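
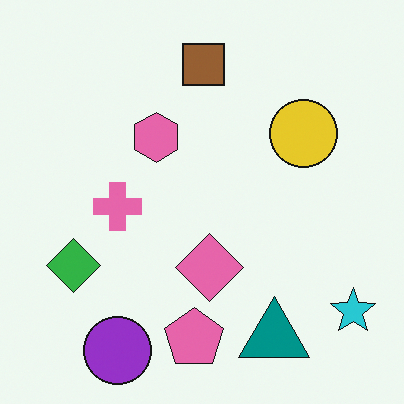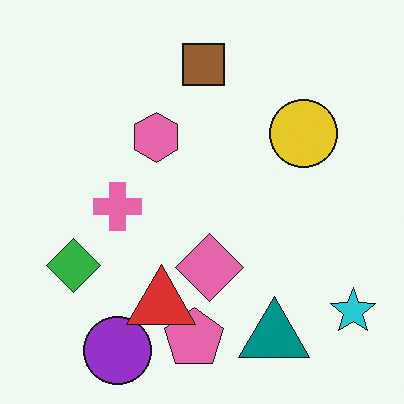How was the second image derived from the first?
The transformation is: overlaid with an additional red triangle.

A red triangle appears in the second image that is absent from the first.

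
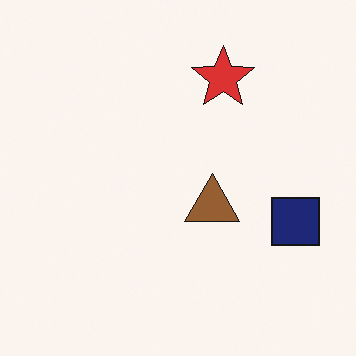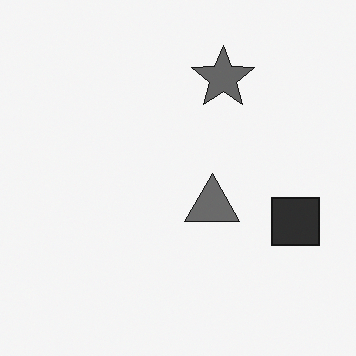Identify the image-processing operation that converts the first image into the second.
The image was converted to grayscale.

All color is removed — every shape is now a shade of grey.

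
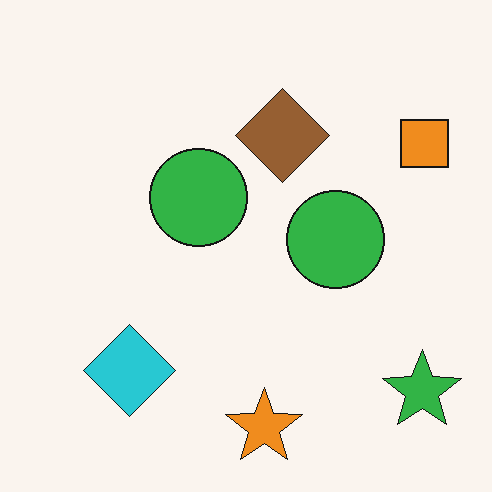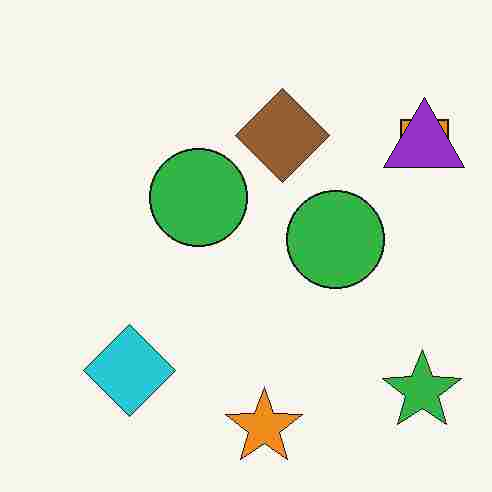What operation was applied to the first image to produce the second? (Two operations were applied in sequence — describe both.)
This is the original image heavily JPEG-compressed with obvious blocking artifacts, then overlaid with an additional purple triangle.

Blocky 8×8 compression artifacts appear around shape edges and the flat background shows ringing — characteristic JPEG degradation. A purple triangle appears in the second image that is absent from the first.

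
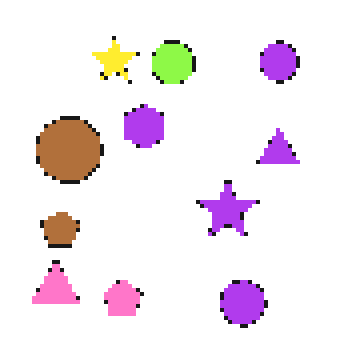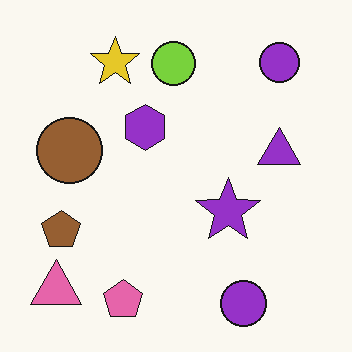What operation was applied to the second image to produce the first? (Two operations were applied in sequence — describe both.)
The transformation is: brightened a little, then mildly pixelated.

Every pixel — background and shapes alike — is uniformly brightened. Shapes are reduced to large square blocks; fine edges and outlines are lost — a downscale-then-upscale (mosaic) effect.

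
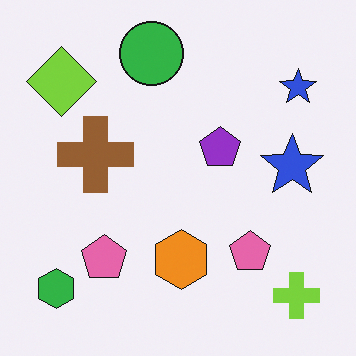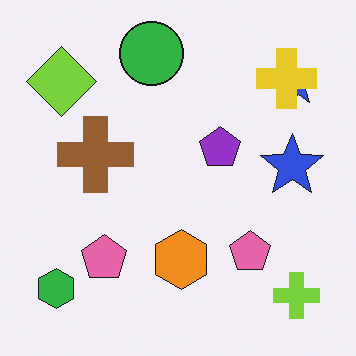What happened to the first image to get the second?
The image was overlaid with an additional yellow cross.

A yellow cross appears in the second image that is absent from the first.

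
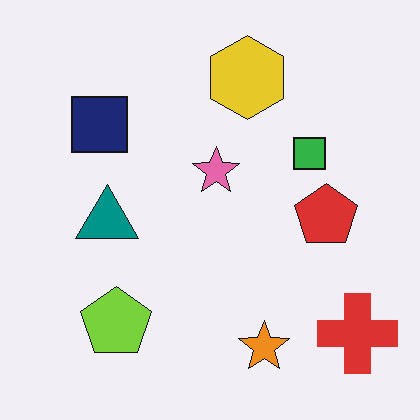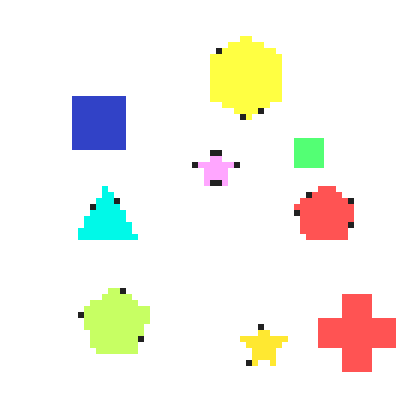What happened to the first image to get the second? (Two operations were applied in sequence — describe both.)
The second image is the first pixelated into visible square blocks, then noticeably brightened.

Shapes are reduced to large square blocks; fine edges and outlines are lost — a downscale-then-upscale (mosaic) effect. Every pixel — background and shapes alike — is uniformly brightened.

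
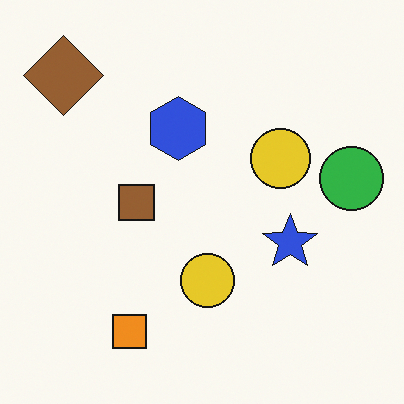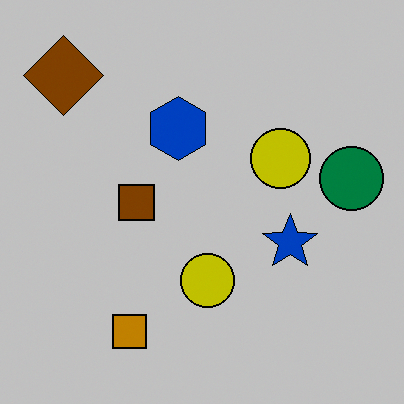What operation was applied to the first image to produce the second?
The transformation is: heavily posterized to just a handful of flat colors.

Each flat color has snapped to a coarser quantized level — most visibly, the near-white background has dropped to a flat grey.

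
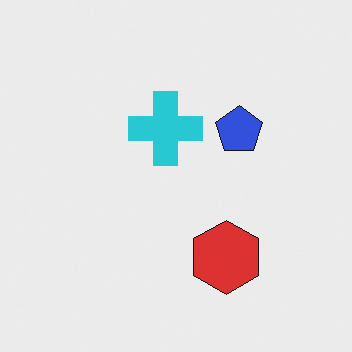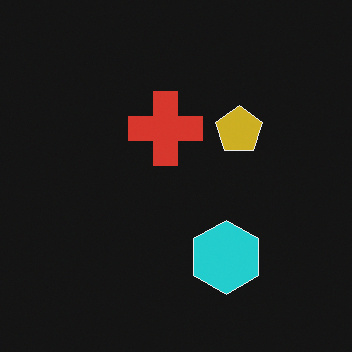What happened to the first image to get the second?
The image was color-inverted (negative).

The light background has become dark and every shape's color is its complement — a photographic negative.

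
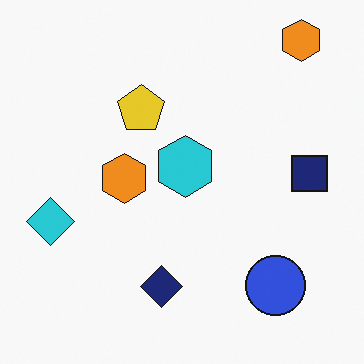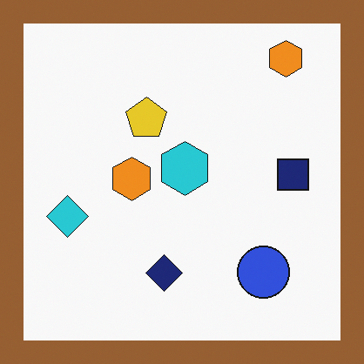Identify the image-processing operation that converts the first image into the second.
Framed with a brown border.

A solid brown frame runs around the edge of the second image, with the content slightly shrunk inside it.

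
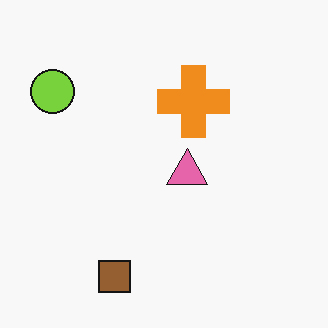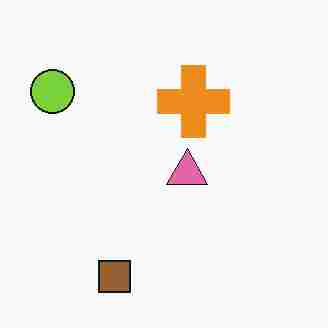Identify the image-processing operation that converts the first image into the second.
The second image is the first heavily JPEG-compressed with obvious blocking artifacts.

Blocky 8×8 compression artifacts appear around shape edges and the flat background shows ringing — characteristic JPEG degradation.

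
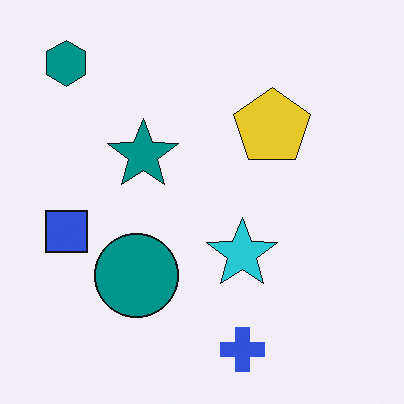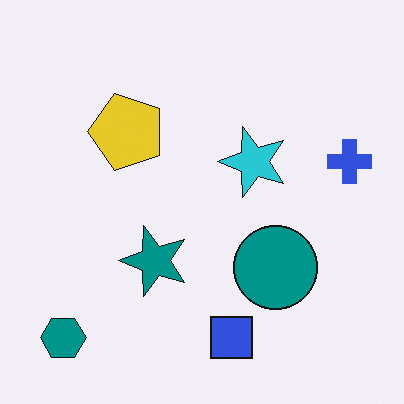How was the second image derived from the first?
The transformation is: rotated 90° counter-clockwise.

The teal hexagon sits in the top-left of the first image and the bottom-left of the second — consistent with a whole-image 90° counter-clockwise rotation.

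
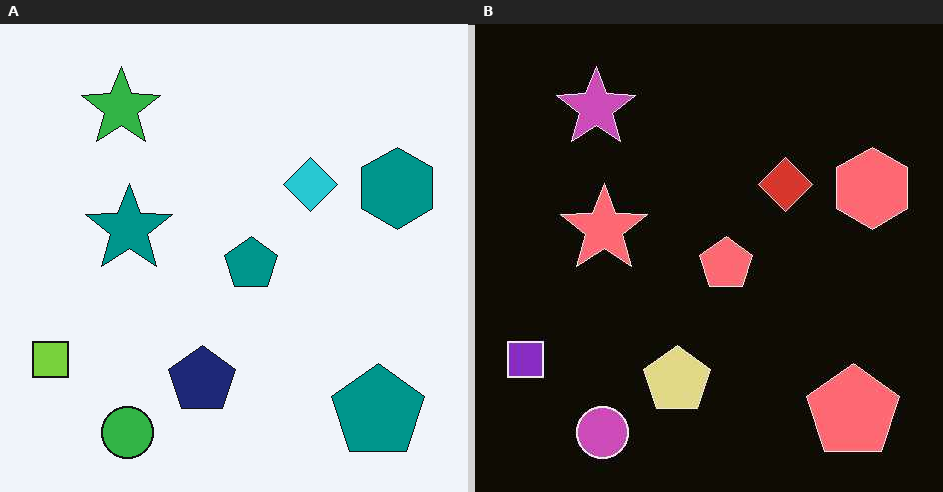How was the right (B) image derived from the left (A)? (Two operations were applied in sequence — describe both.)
Given moderate JPEG compression, then color-inverted (negative).

Blocky 8×8 compression artifacts appear around shape edges and the flat background shows ringing — characteristic JPEG degradation. The light background has become dark and every shape's color is its complement — a photographic negative.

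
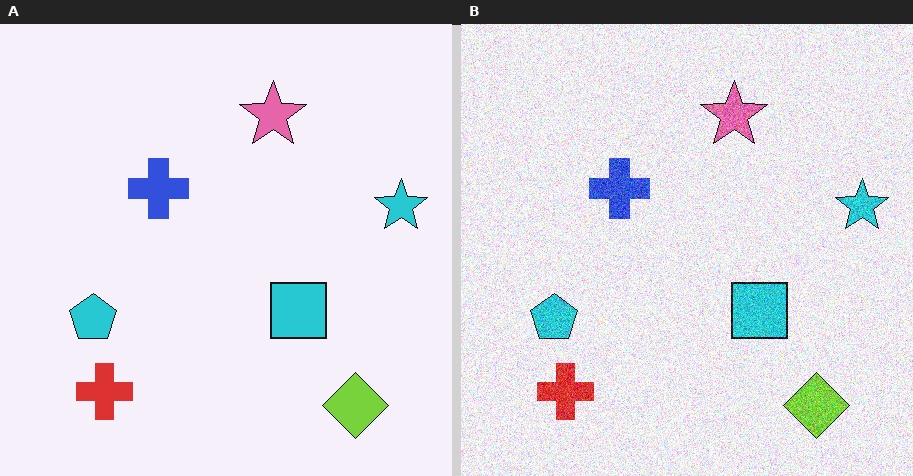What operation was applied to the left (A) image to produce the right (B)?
The transformation is: degraded with a thick layer of grain.

Random speckle covers the whole image, including the flat background.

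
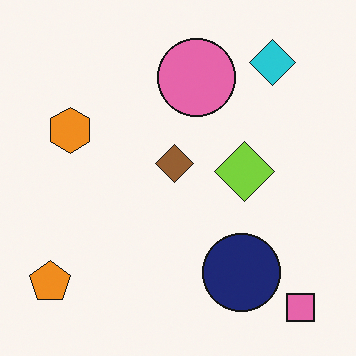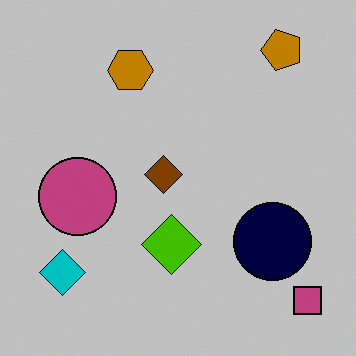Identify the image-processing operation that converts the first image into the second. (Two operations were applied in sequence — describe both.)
The transformation is: aggressively posterized, then transposed (reflected across the top-left ↔ bottom-right diagonal).

Each flat color has snapped to a coarser quantized level — most visibly, the near-white background has dropped to a flat grey. Shapes have swapped their row and column positions — what was in the top-right is now in the bottom-left — a diagonal reflection.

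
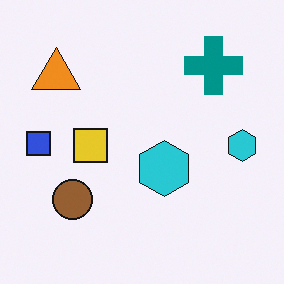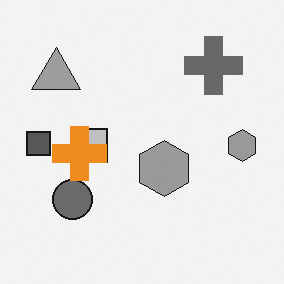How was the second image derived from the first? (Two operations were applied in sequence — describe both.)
The transformation is: converted to grayscale, then overlaid with an additional orange cross.

All color is removed — every shape is now a shade of grey. An orange cross appears in the second image that is absent from the first.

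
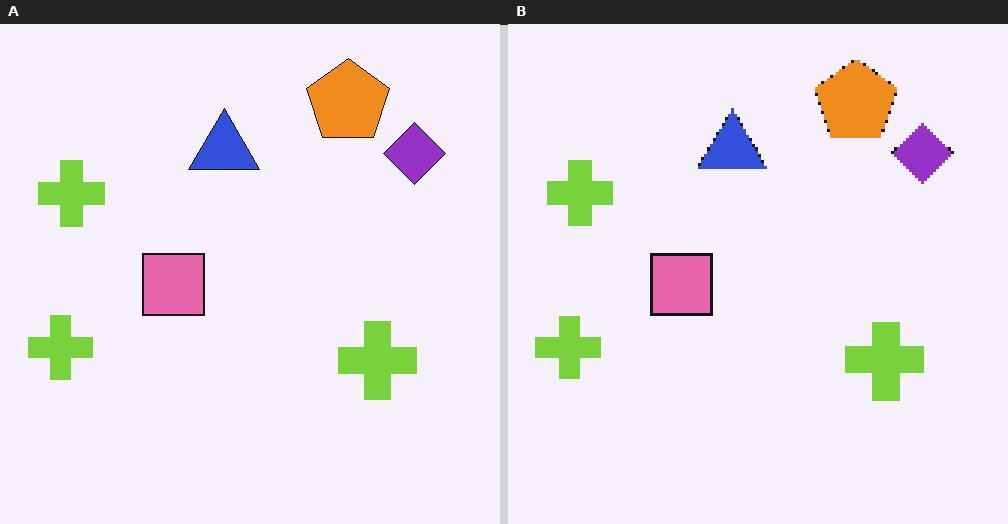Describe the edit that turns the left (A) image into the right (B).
Mildly pixelated.

Shapes are reduced to large square blocks; fine edges and outlines are lost — a downscale-then-upscale (mosaic) effect.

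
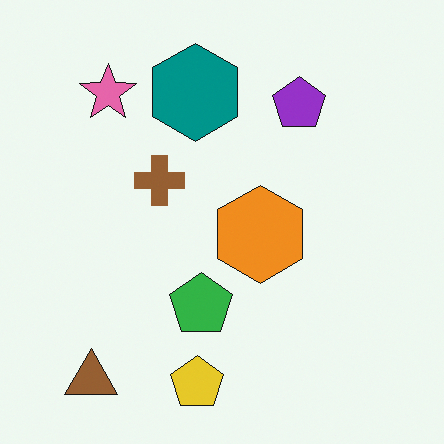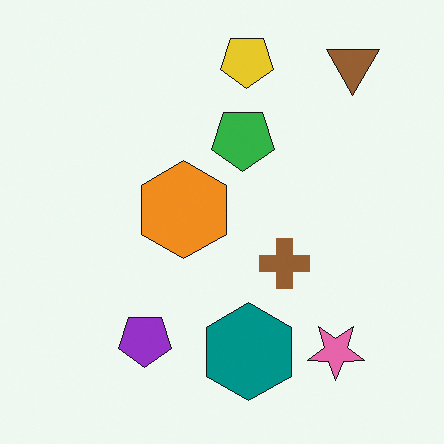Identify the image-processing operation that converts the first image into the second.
The image was rotated 180°.

The brown triangle sits in the bottom-left of the first image and the top-right of the second — consistent with a whole-image 180° rotation.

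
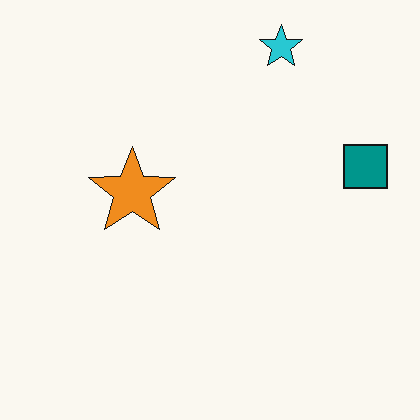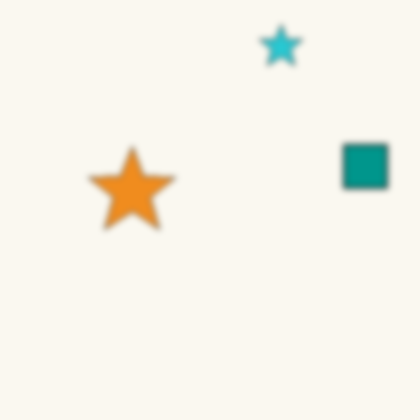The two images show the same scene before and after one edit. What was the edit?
The image was noticeably gaussian-blurred.

Shape edges and outlines are uniformly softened across the whole image.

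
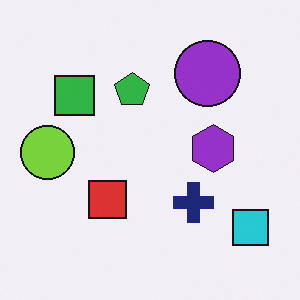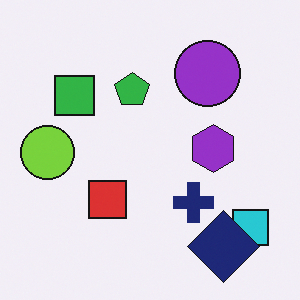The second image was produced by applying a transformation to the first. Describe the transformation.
The transformation is: overlaid with an additional navy diamond.

A navy diamond appears in the second image that is absent from the first.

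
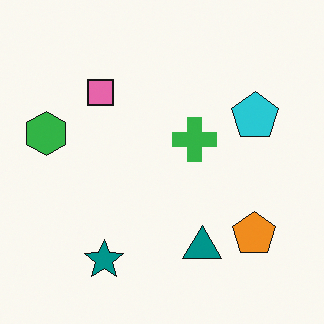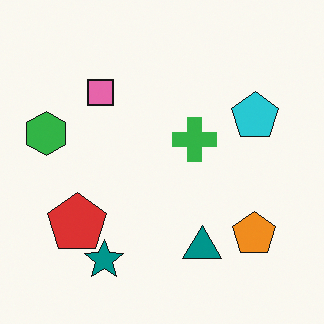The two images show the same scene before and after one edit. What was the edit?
The image was overlaid with an additional red pentagon.

A red pentagon appears in the second image that is absent from the first.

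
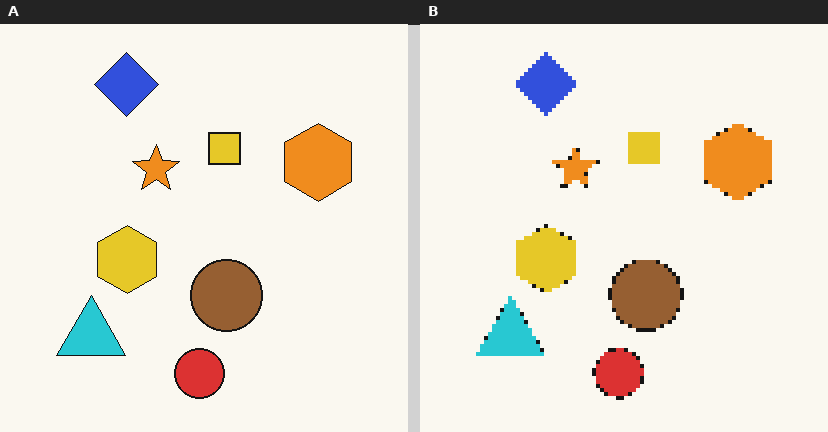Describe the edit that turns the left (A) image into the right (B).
The right (B) image is the left (A) lightly pixelated (a mild mosaic effect).

Shapes are reduced to large square blocks; fine edges and outlines are lost — a downscale-then-upscale (mosaic) effect.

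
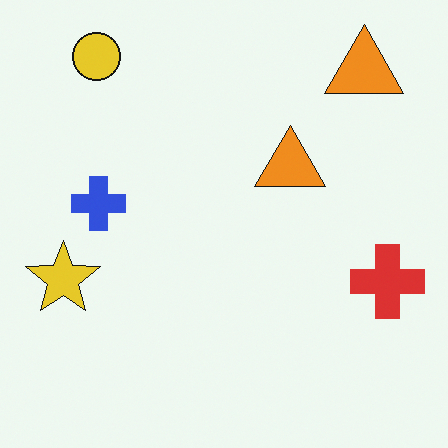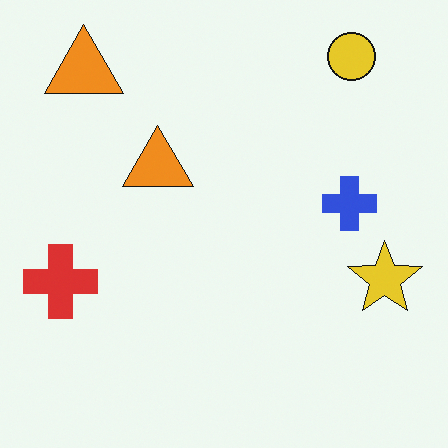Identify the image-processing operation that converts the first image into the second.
It was flipped horizontally (left ↔ right).

The red cross is in the right of the first image and the left of the second — shapes on opposite sides of the vertical midline have swapped in a mirror flip.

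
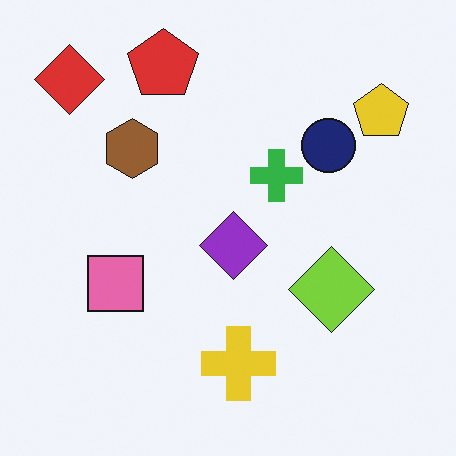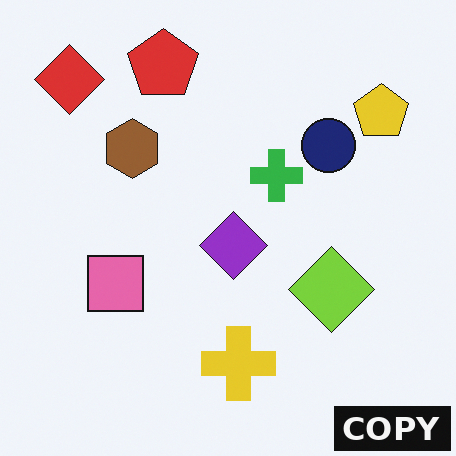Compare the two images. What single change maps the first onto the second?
The image was watermarked with the text "COPY" in the lower-right corner.

A dark label reading "COPY" appears in the lower-right corner.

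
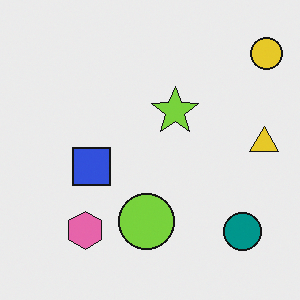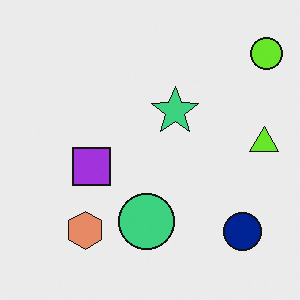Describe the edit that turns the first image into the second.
The second image is the first hue-shifted slightly.

Every shape's color has rotated by the same amount around the hue wheel — a uniform hue shift.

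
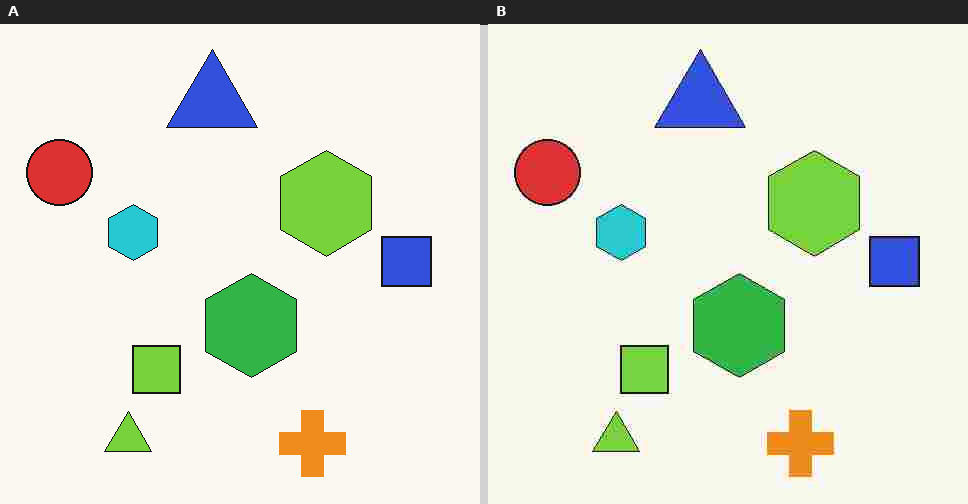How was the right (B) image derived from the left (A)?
This is the original image degraded with heavy JPEG compression.

Blocky 8×8 compression artifacts appear around shape edges and the flat background shows ringing — characteristic JPEG degradation.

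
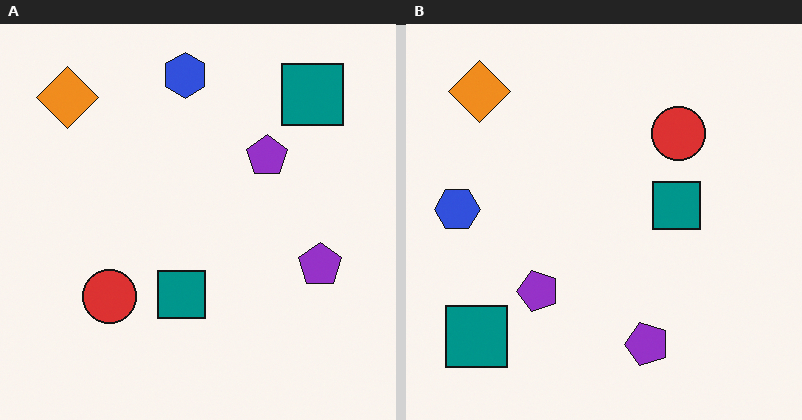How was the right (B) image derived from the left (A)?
Transposed (reflected across the top-left ↔ bottom-right diagonal).

Shapes have swapped their row and column positions — what was in the top-right is now in the bottom-left — a diagonal reflection.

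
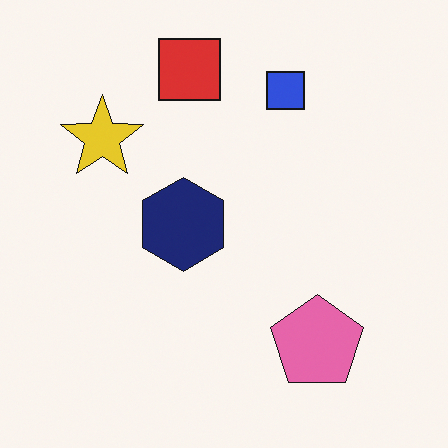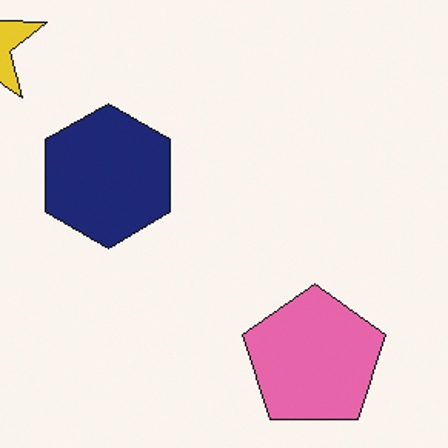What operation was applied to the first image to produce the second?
The transformation is: cropped slightly and scaled back up.

The visible shapes are larger and the field of view is narrower; shapes near the original edges may be partly or wholly outside the frame — a crop-and-rescale.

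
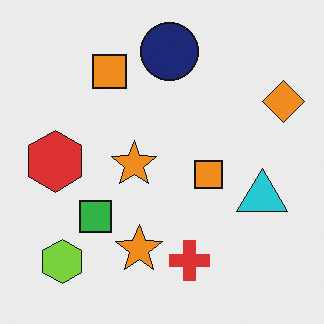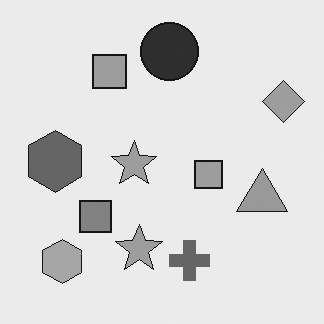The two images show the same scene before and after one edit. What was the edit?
The transformation is: converted to grayscale.

All color is removed — every shape is now a shade of grey.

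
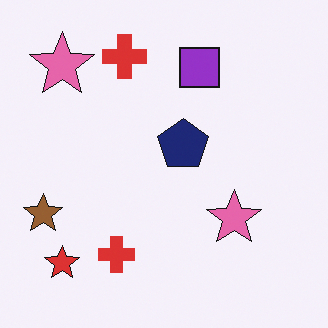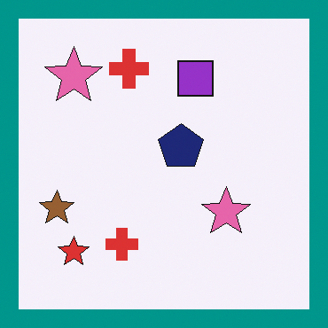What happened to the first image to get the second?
The second image is the first framed with a teal border.

A solid teal frame runs around the edge of the second image, with the content slightly shrunk inside it.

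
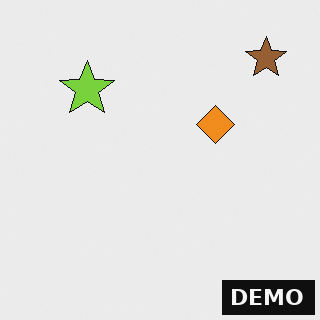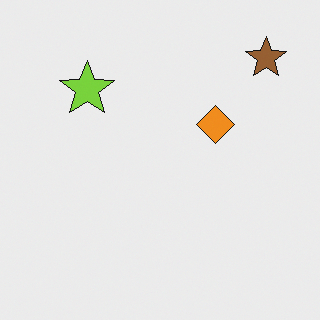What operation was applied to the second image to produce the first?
Watermarked with the text "DEMO" in the lower-right corner.

A dark label reading "DEMO" appears in the lower-right corner.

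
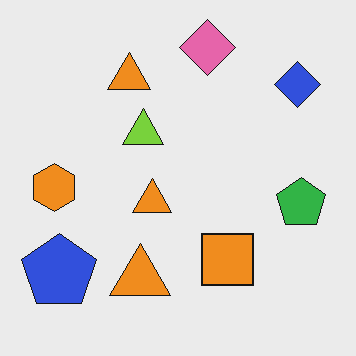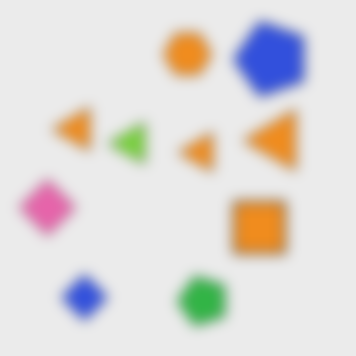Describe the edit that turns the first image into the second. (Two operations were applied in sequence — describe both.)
This is the original image transposed (reflected across the top-left ↔ bottom-right diagonal), then heavily blurred.

Shapes have swapped their row and column positions — what was in the top-right is now in the bottom-left — a diagonal reflection. Shape edges and outlines are uniformly softened across the whole image.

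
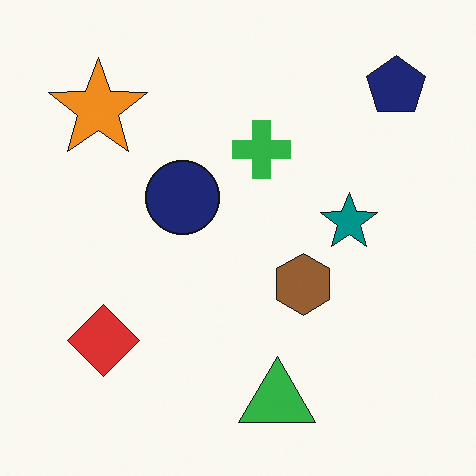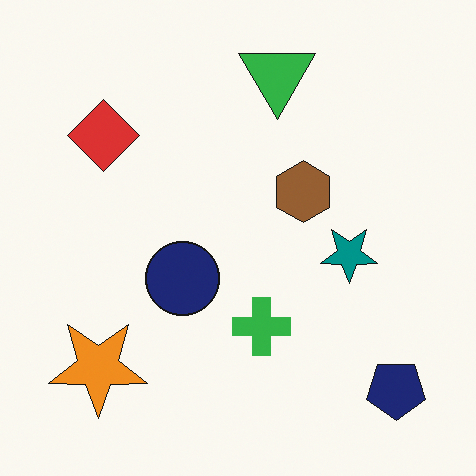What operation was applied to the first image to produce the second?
It was flipped vertically (top ↔ bottom).

The green triangle is in the bottom of the first image and the top of the second — shapes on opposite sides of the horizontal midline have swapped in a mirror flip.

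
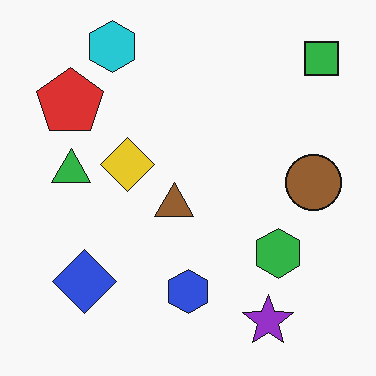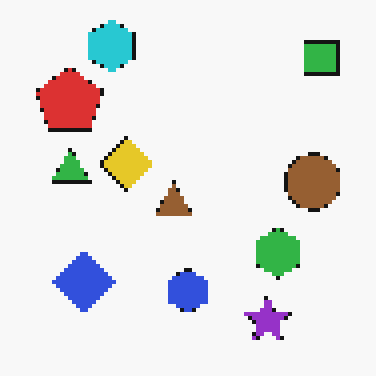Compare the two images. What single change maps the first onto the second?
The transformation is: mildly pixelated.

Shapes are reduced to large square blocks; fine edges and outlines are lost — a downscale-then-upscale (mosaic) effect.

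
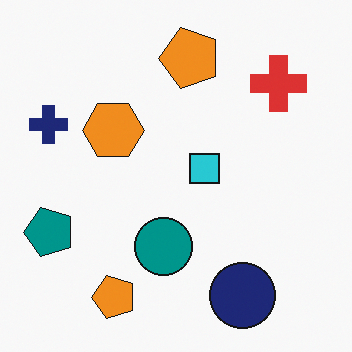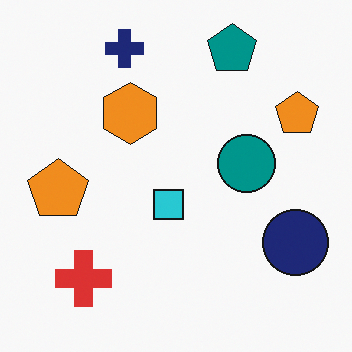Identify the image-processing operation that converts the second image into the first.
It was transposed (reflected across the top-left ↔ bottom-right diagonal).

Shapes have swapped their row and column positions — what was in the top-right is now in the bottom-left — a diagonal reflection.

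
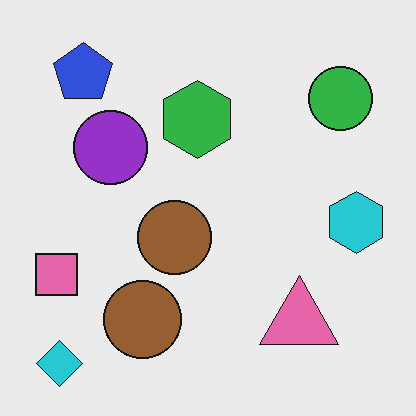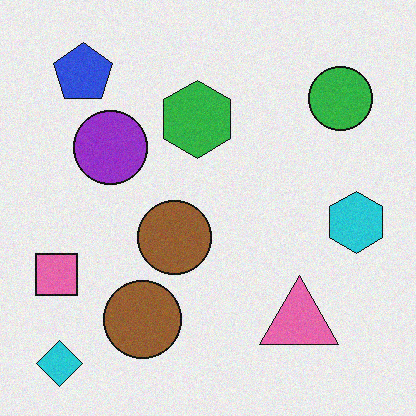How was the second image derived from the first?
Degraded with a light layer of grain.

Random speckle covers the whole image, including the flat background.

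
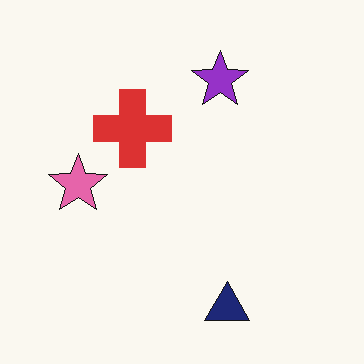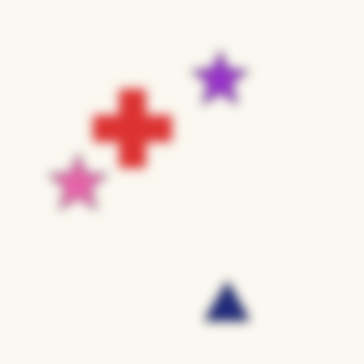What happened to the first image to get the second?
The image was strongly gaussian-blurred.

Shape edges and outlines are uniformly softened across the whole image.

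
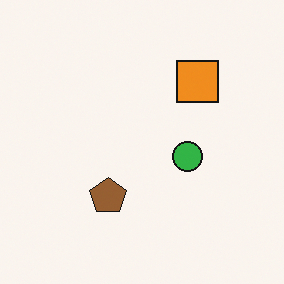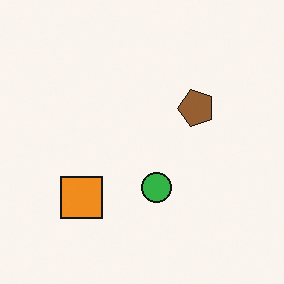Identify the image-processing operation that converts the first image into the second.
Transposed (reflected across the top-left ↔ bottom-right diagonal).

Shapes have swapped their row and column positions — what was in the top-right is now in the bottom-left — a diagonal reflection.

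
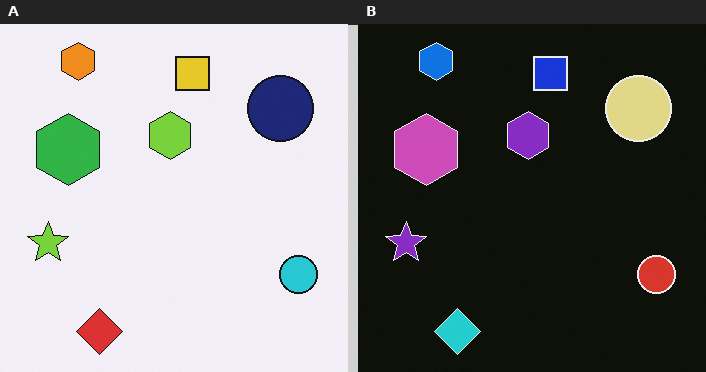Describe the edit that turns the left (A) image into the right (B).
The image was color-inverted (negative).

The light background has become dark and every shape's color is its complement — a photographic negative.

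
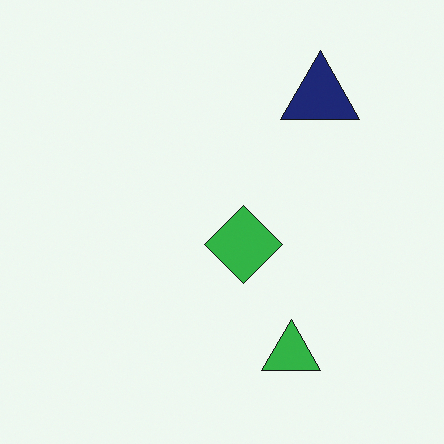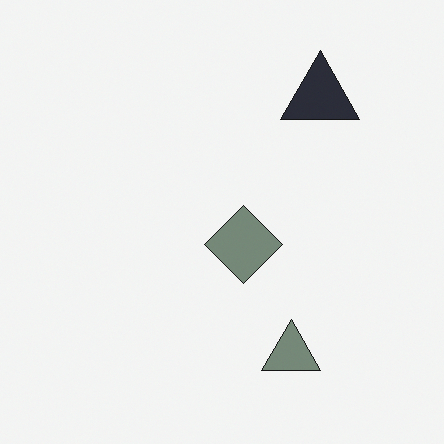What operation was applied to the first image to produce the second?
Heavily desaturated.

All colors are more muted and greyish — a global saturation change.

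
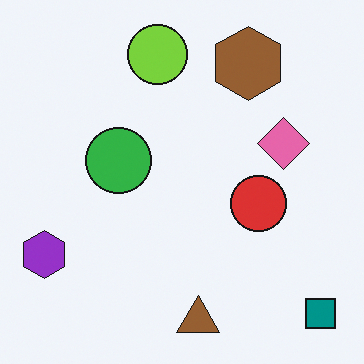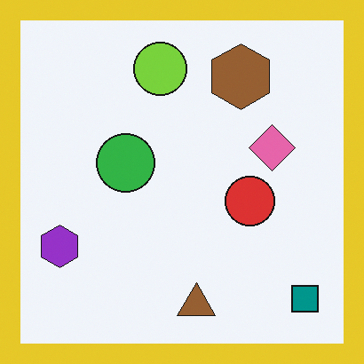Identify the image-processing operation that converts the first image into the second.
The second image is the first framed with a yellow border.

A solid yellow frame runs around the edge of the second image, with the content slightly shrunk inside it.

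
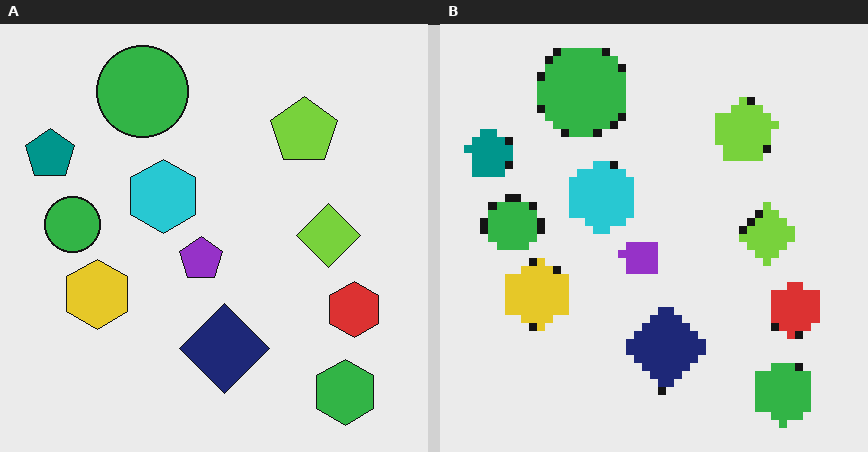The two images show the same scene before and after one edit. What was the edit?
The image was moderately pixelated.

Shapes are reduced to large square blocks; fine edges and outlines are lost — a downscale-then-upscale (mosaic) effect.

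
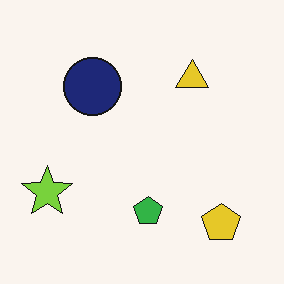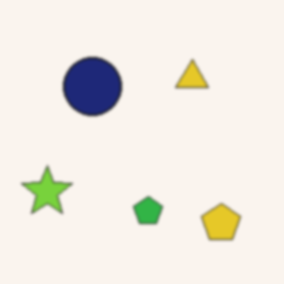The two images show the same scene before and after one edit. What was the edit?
Given a subtle gaussian blur.

Shape edges and outlines are uniformly softened across the whole image.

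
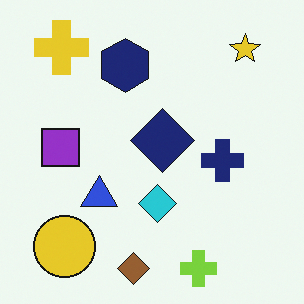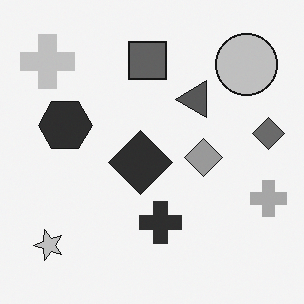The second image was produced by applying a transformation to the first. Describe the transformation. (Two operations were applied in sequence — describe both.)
Transposed (reflected across the top-left ↔ bottom-right diagonal), then converted to grayscale.

Shapes have swapped their row and column positions — what was in the top-right is now in the bottom-left — a diagonal reflection. All color is removed — every shape is now a shade of grey.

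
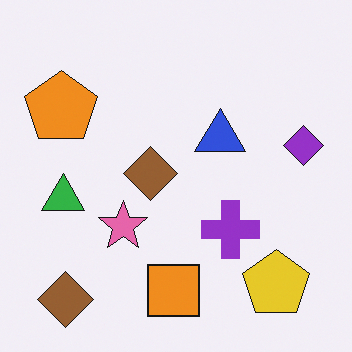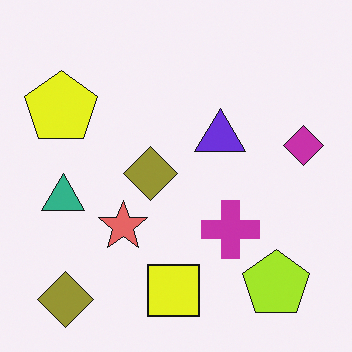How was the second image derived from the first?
The second image is the first hue-shifted by a small amount.

Every shape's color has rotated by the same amount around the hue wheel — a uniform hue shift.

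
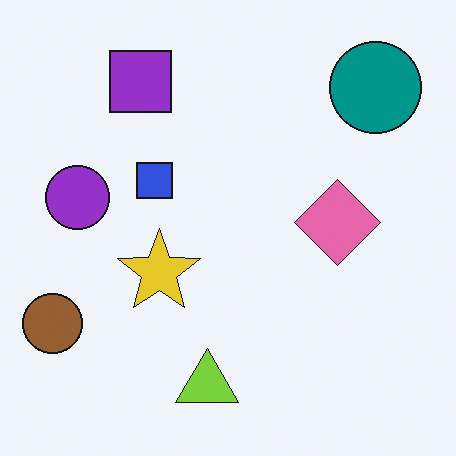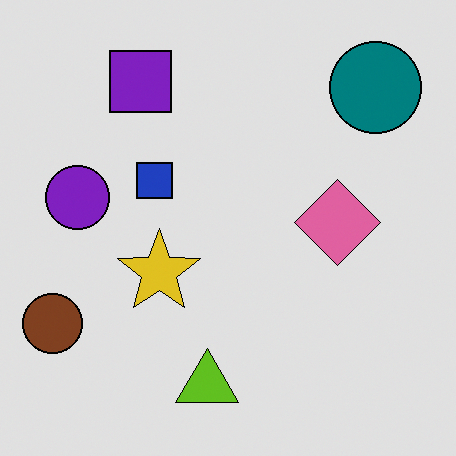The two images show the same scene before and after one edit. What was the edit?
Posterized to a reduced palette.

Each flat color has snapped to a coarser quantized level — most visibly, the near-white background has dropped to a flat grey.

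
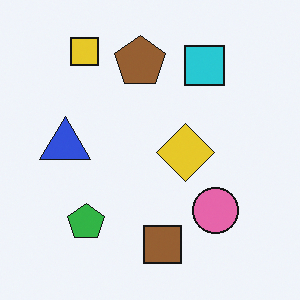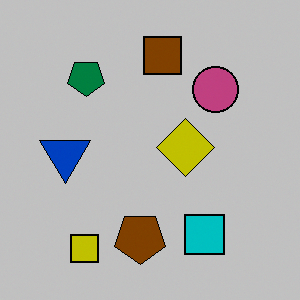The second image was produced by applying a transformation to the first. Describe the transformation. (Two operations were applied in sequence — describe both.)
The image was aggressively posterized, then flipped vertically (top ↔ bottom).

Each flat color has snapped to a coarser quantized level — most visibly, the near-white background has dropped to a flat grey. The yellow square is in the top-left of the first image and the bottom-left of the second — shapes on opposite sides of the horizontal midline have swapped in a mirror flip.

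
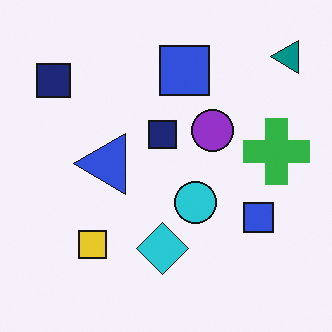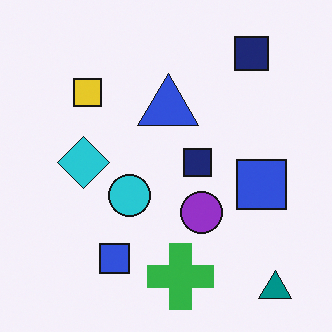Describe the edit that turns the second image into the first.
This is the original image rotated 90° counter-clockwise.

The teal triangle sits in the bottom-right of the second image and the top-right of the first — consistent with a whole-image 90° counter-clockwise rotation.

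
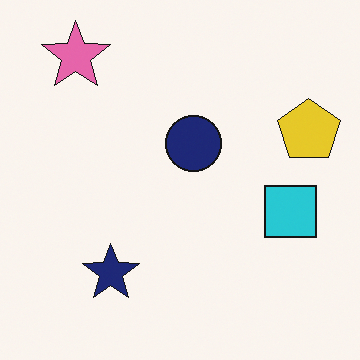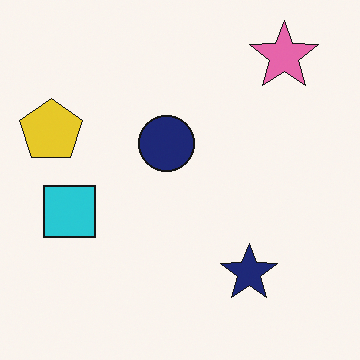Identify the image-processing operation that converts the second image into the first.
The image was flipped horizontally (left ↔ right).

The yellow pentagon is in the left of the second image and the right of the first — shapes on opposite sides of the vertical midline have swapped in a mirror flip.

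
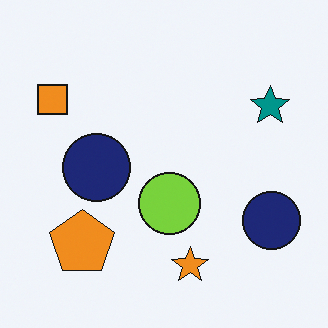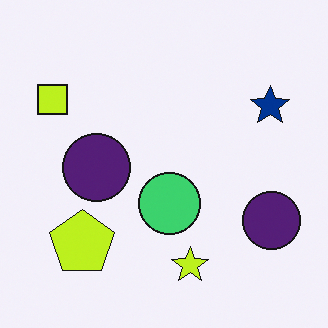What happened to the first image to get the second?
It was hue-shifted by a small amount.

Every shape's color has rotated by the same amount around the hue wheel — a uniform hue shift.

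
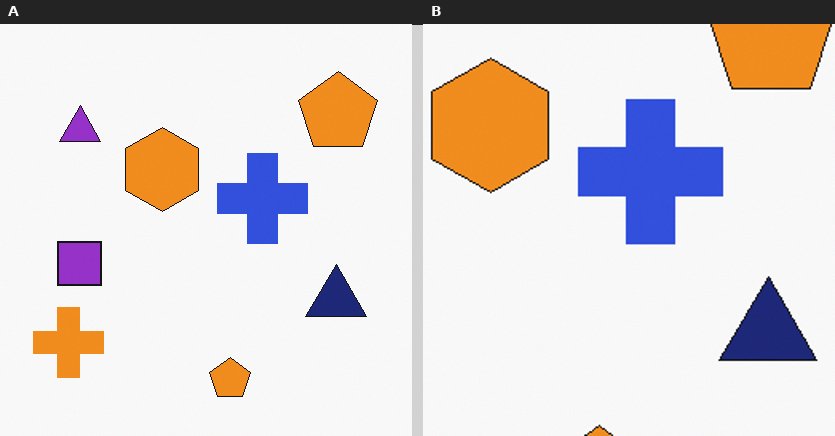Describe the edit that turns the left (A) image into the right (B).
This is the original image cropped to a modestly smaller region and rescaled.

The visible shapes are larger and the field of view is narrower; shapes near the original edges may be partly or wholly outside the frame — a crop-and-rescale.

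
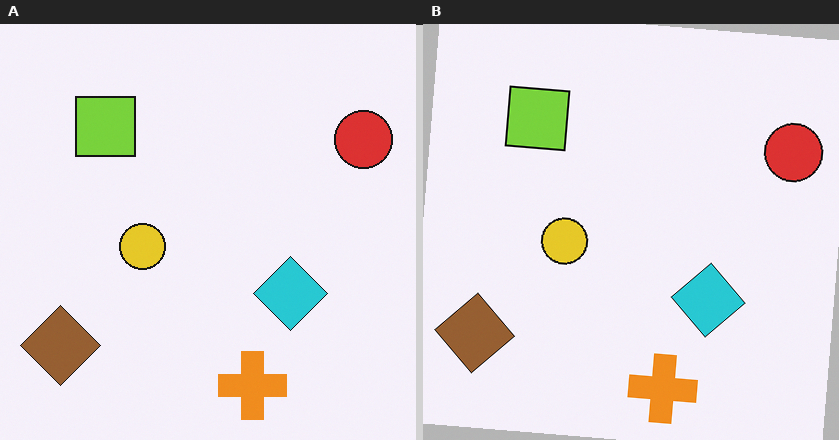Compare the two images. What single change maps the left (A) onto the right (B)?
The right (B) image is the left (A) rotated clockwise by a small amount.

Every shape is tilted by the same angle and the image corners show triangular fill wedges — a whole-image rotation by a non-right angle.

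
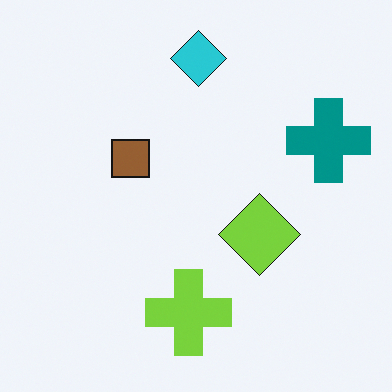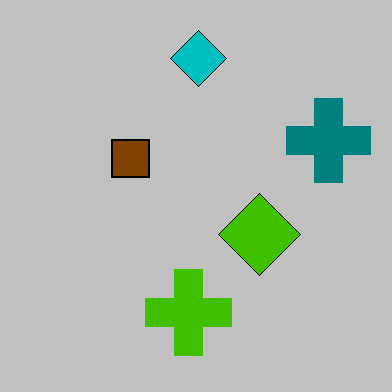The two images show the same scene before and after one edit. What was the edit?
It was aggressively posterized.

Each flat color has snapped to a coarser quantized level — most visibly, the near-white background has dropped to a flat grey.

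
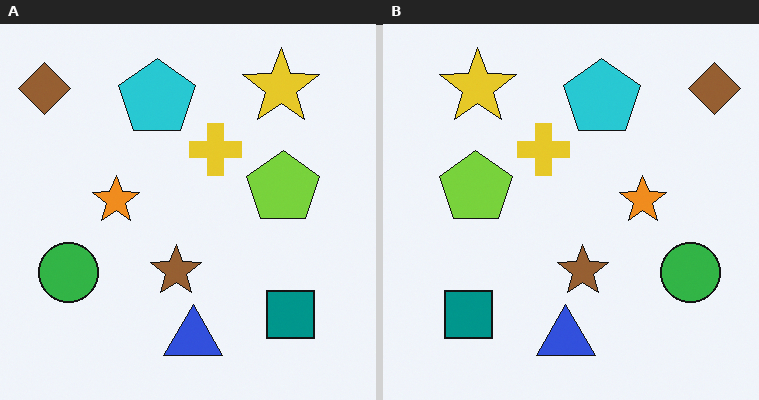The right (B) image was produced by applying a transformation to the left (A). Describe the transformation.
The right (B) image is the left (A) flipped horizontally (left ↔ right).

The brown diamond is in the top-left of the left (A) image and the top-right of the right (B) — shapes on opposite sides of the vertical midline have swapped in a mirror flip.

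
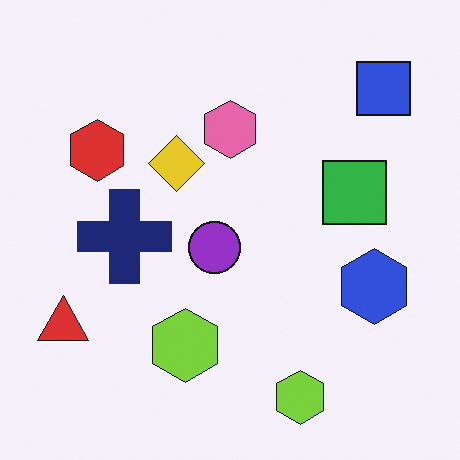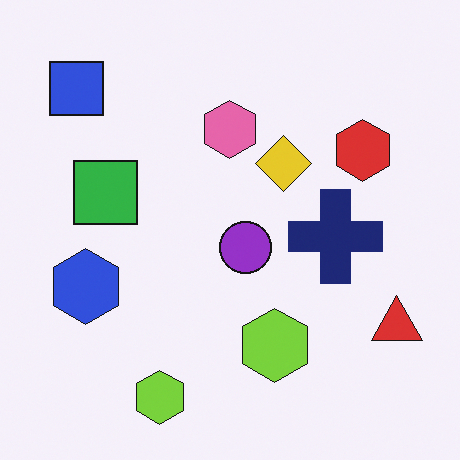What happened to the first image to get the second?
The transformation is: flipped horizontally (left ↔ right).

The red triangle is in the bottom-left of the first image and the bottom-right of the second — shapes on opposite sides of the vertical midline have swapped in a mirror flip.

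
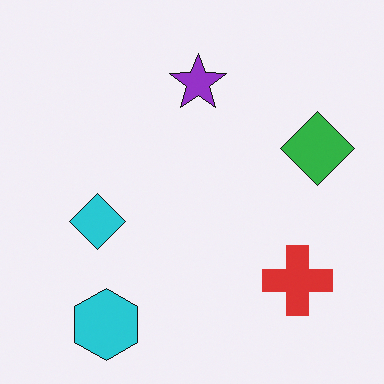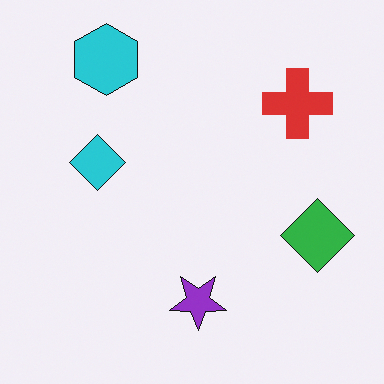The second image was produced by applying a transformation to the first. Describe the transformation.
The transformation is: flipped vertically (top ↔ bottom).

The cyan hexagon is in the bottom-left of the first image and the top-left of the second — shapes on opposite sides of the horizontal midline have swapped in a mirror flip.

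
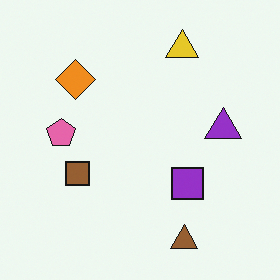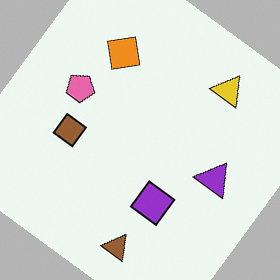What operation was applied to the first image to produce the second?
The image was rotated clockwise by a large amount — several tens of degrees.

Every shape is tilted by the same angle and the image corners show triangular fill wedges — a whole-image rotation by a non-right angle.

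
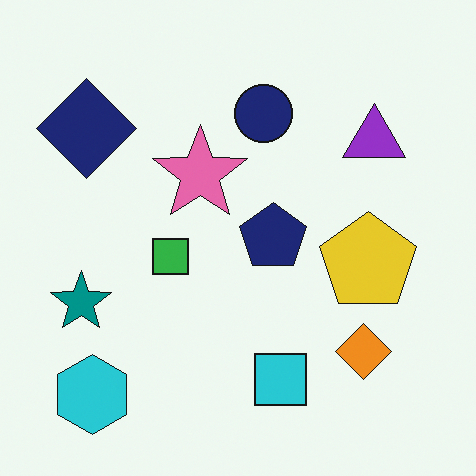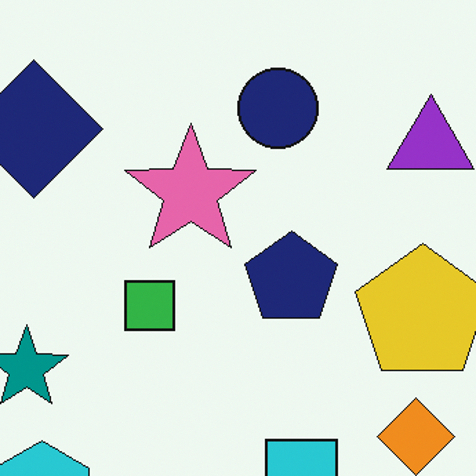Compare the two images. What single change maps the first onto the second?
The image was cropped slightly and scaled back up.

The visible shapes are larger and the field of view is narrower; shapes near the original edges may be partly or wholly outside the frame — a crop-and-rescale.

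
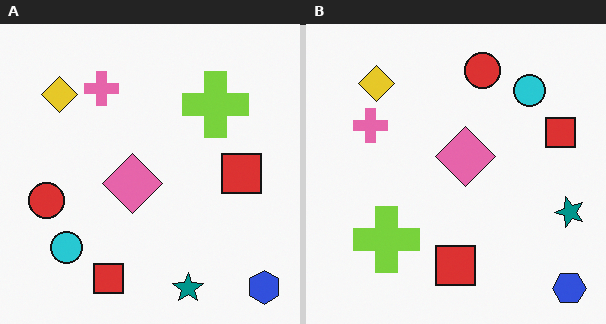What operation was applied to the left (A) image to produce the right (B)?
It was transposed (reflected across the top-left ↔ bottom-right diagonal).

Shapes have swapped their row and column positions — what was in the top-right is now in the bottom-left — a diagonal reflection.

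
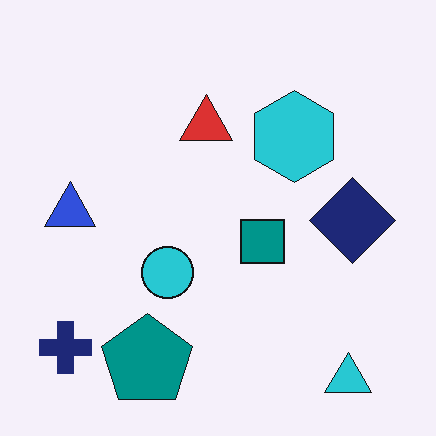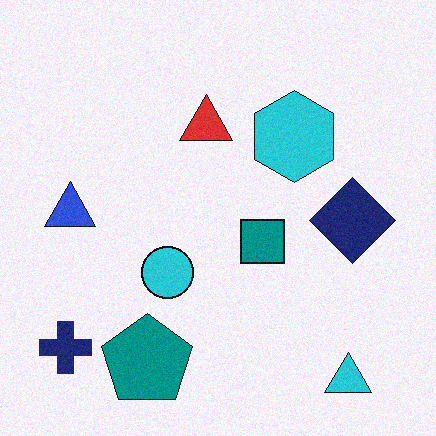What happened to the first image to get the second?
The second image is the first degraded with light additive noise.

Random speckle covers the whole image, including the flat background.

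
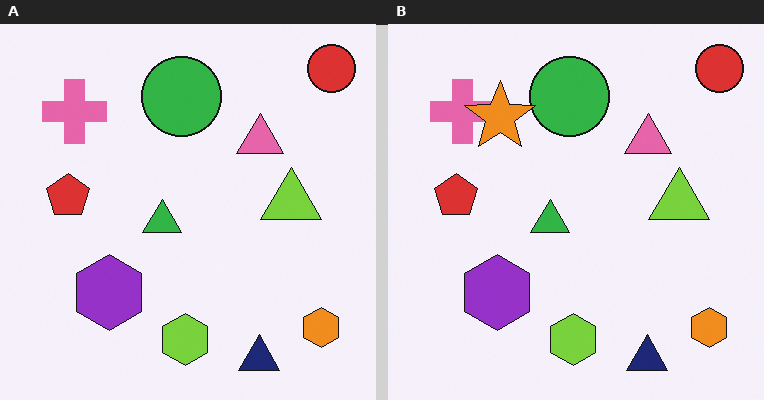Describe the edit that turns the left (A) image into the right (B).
Overlaid with an additional orange star.

An orange star appears in the right (B) image that is absent from the left (A).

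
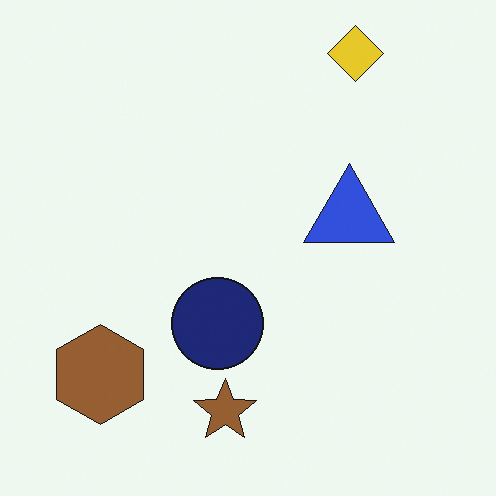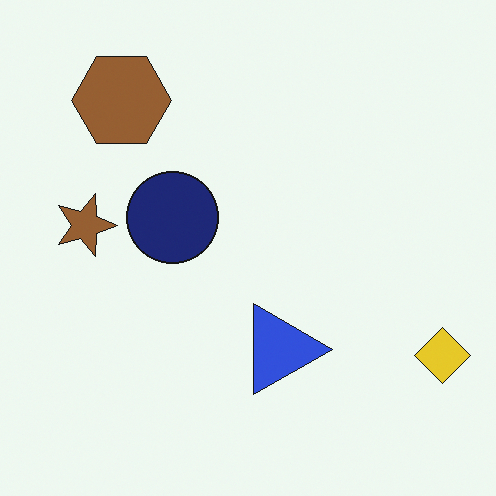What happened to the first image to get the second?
This is the original image rotated 90° clockwise.

The yellow diamond sits in the top-right of the first image and the bottom-right of the second — consistent with a whole-image 90° clockwise rotation.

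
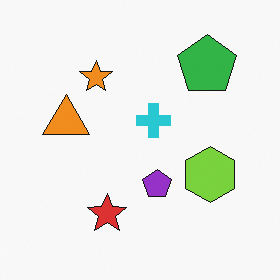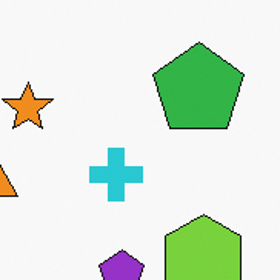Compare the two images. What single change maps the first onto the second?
It was cropped to a modestly smaller region and rescaled.

The visible shapes are larger and the field of view is narrower; shapes near the original edges may be partly or wholly outside the frame — a crop-and-rescale.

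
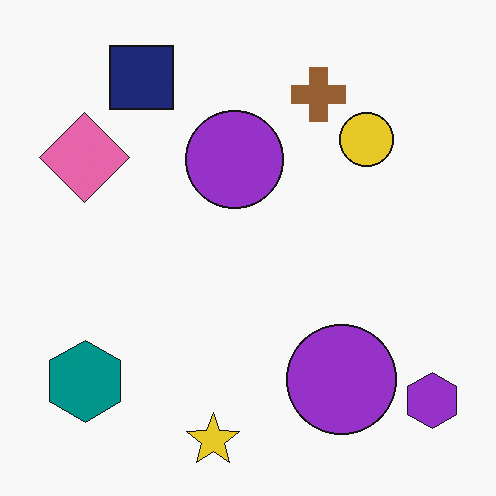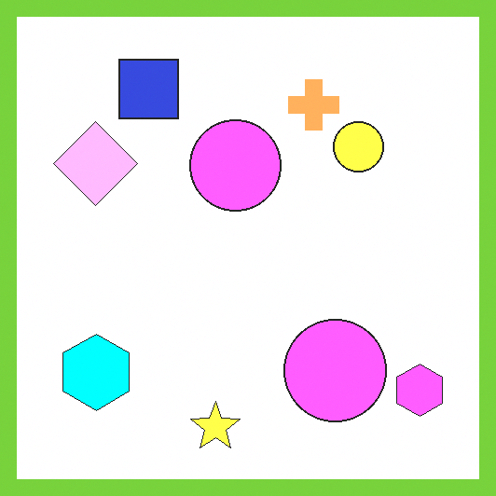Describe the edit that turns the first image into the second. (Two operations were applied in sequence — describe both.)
This is the original image noticeably brightened, then framed with a lime border.

Every pixel — background and shapes alike — is uniformly brightened. A solid lime frame runs around the edge of the second image, with the content slightly shrunk inside it.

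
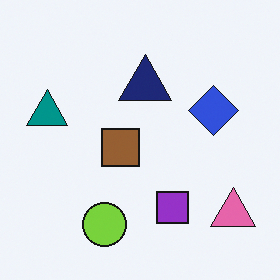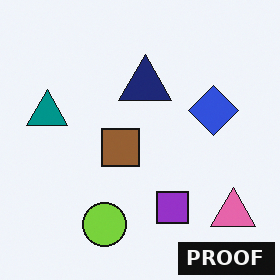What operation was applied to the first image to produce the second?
This is the original image watermarked with the text "PROOF" in the lower-right corner.

A dark label reading "PROOF" appears in the lower-right corner.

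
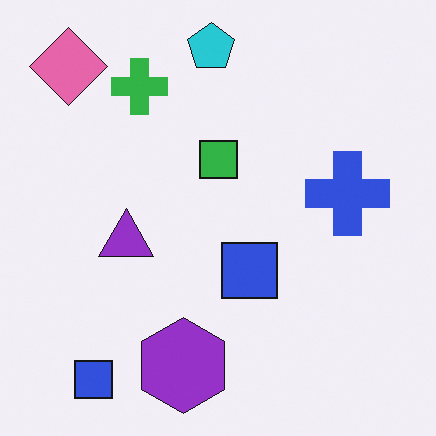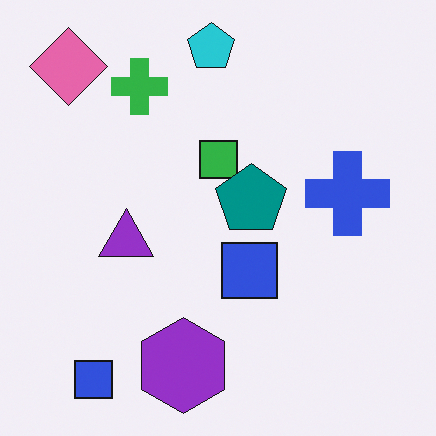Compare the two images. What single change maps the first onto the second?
The second image is the first overlaid with an additional teal pentagon.

A teal pentagon appears in the second image that is absent from the first.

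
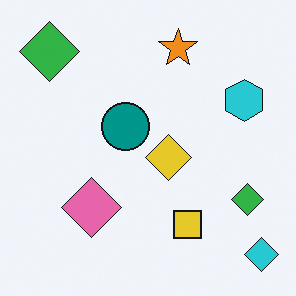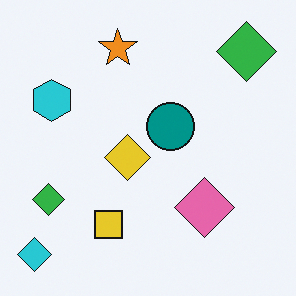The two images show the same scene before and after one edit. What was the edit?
This is the original image flipped horizontally (left ↔ right).

The cyan diamond is in the bottom-right of the first image and the bottom-left of the second — shapes on opposite sides of the vertical midline have swapped in a mirror flip.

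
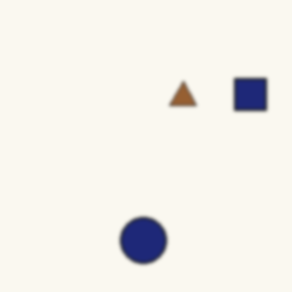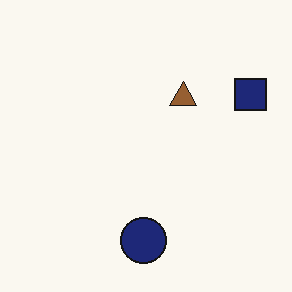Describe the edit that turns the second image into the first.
The first image is the second lightly blurred.

Shape edges and outlines are uniformly softened across the whole image.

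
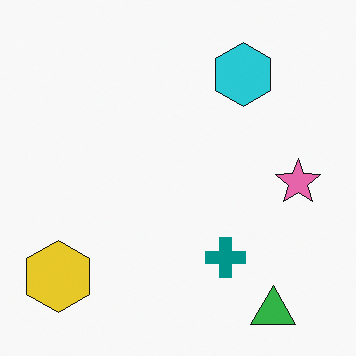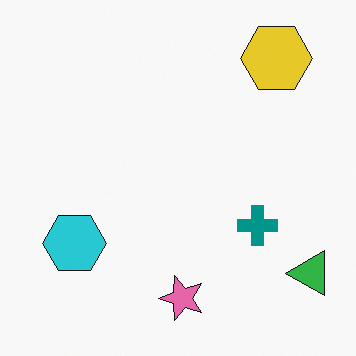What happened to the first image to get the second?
The transformation is: transposed (reflected across the top-left ↔ bottom-right diagonal).

Shapes have swapped their row and column positions — what was in the top-right is now in the bottom-left — a diagonal reflection.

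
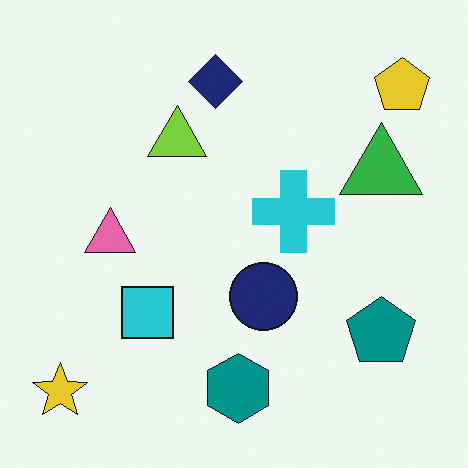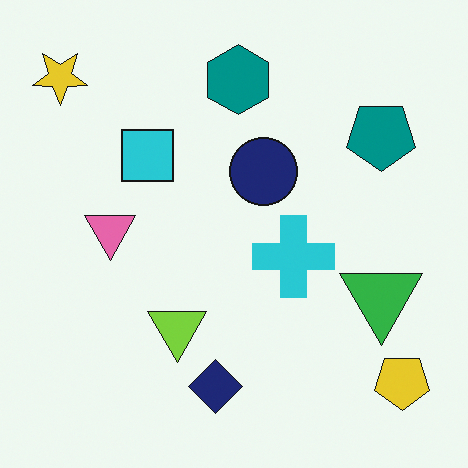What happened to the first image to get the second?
It was flipped vertically (top ↔ bottom).

The yellow star is in the bottom-left of the first image and the top-left of the second — shapes on opposite sides of the horizontal midline have swapped in a mirror flip.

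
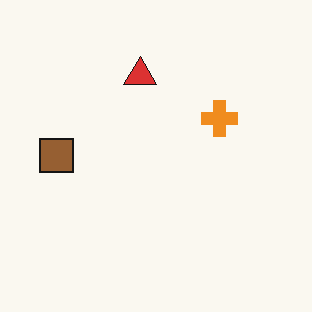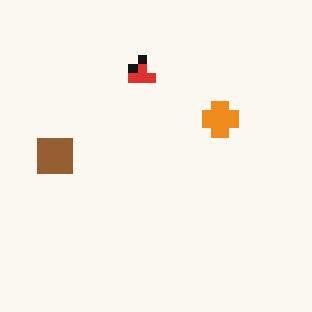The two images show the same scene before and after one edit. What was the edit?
Heavily pixelated into large blocks.

Shapes are reduced to large square blocks; fine edges and outlines are lost — a downscale-then-upscale (mosaic) effect.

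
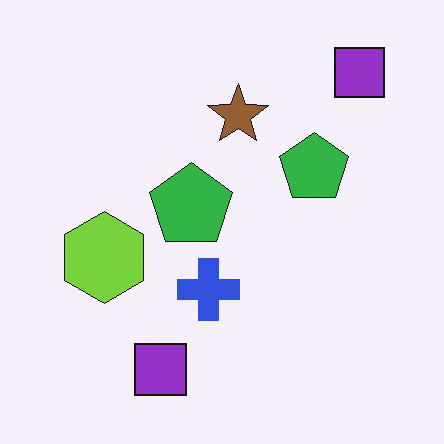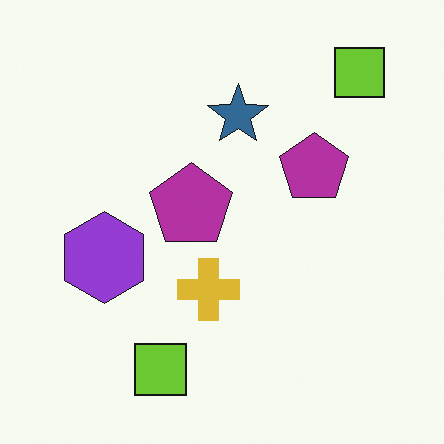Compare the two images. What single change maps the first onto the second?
Hue-shifted by a large amount.

Every shape's color has rotated by the same amount around the hue wheel — a uniform hue shift.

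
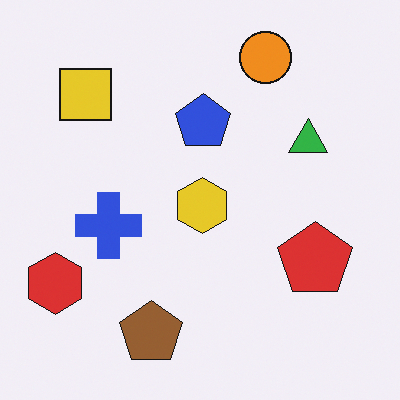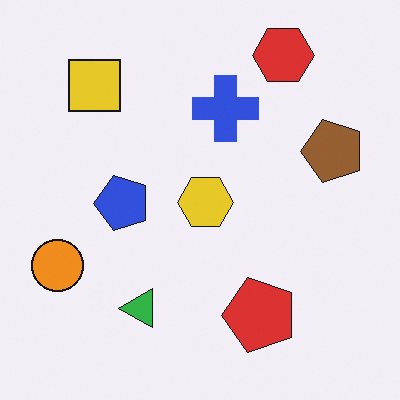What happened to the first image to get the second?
The transformation is: transposed (reflected across the top-left ↔ bottom-right diagonal).

Shapes have swapped their row and column positions — what was in the top-right is now in the bottom-left — a diagonal reflection.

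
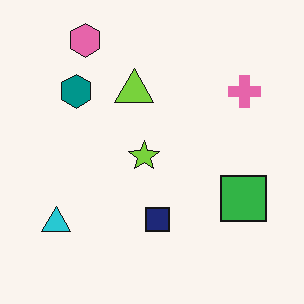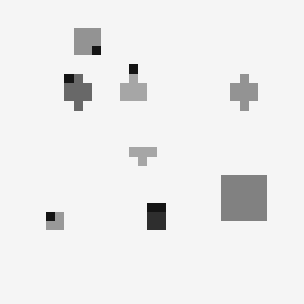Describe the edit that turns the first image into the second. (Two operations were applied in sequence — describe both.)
The image was coarsely pixelated, then converted to grayscale.

Shapes are reduced to large square blocks; fine edges and outlines are lost — a downscale-then-upscale (mosaic) effect. All color is removed — every shape is now a shade of grey.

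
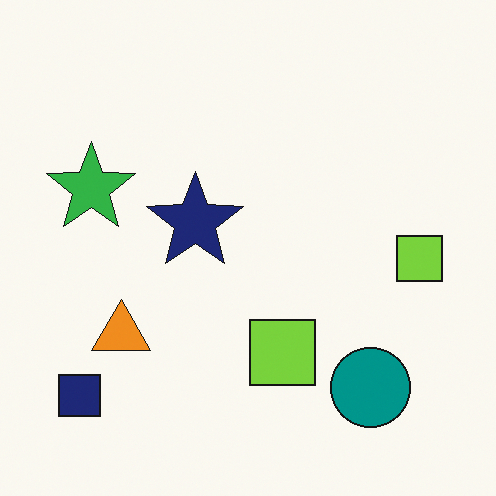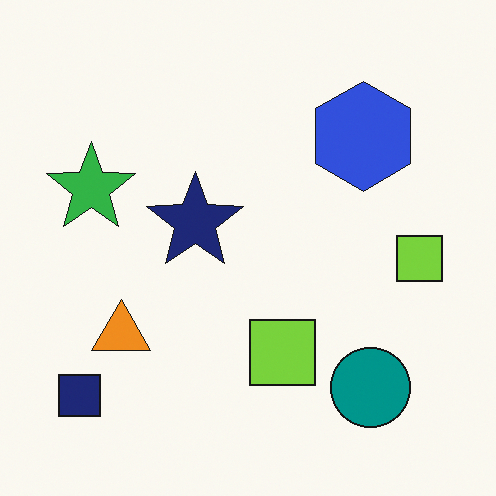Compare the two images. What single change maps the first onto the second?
The image was overlaid with an additional blue hexagon.

A blue hexagon appears in the second image that is absent from the first.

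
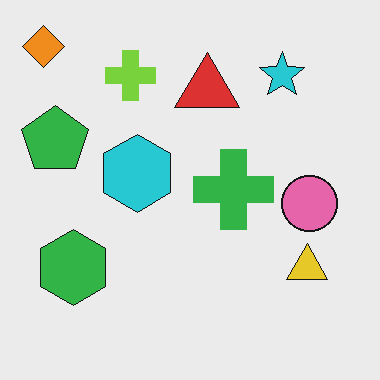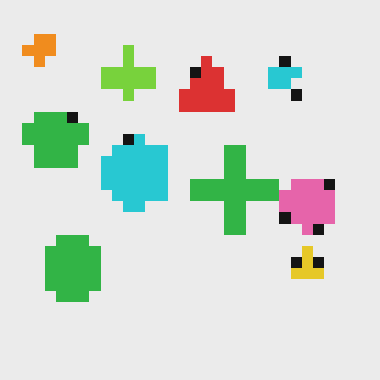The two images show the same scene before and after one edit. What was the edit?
The second image is the first coarsely pixelated.

Shapes are reduced to large square blocks; fine edges and outlines are lost — a downscale-then-upscale (mosaic) effect.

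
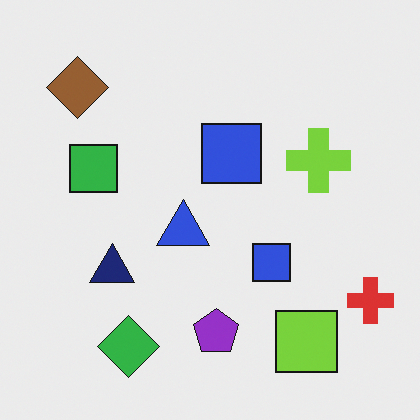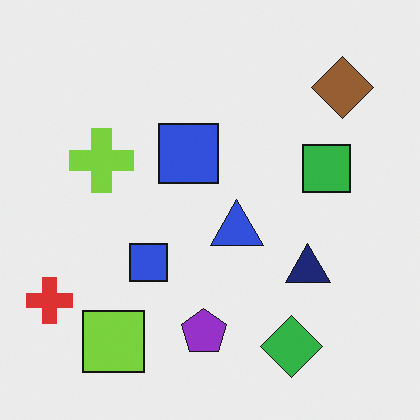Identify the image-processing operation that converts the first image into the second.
It was flipped horizontally (left ↔ right).

The red cross is in the bottom-right of the first image and the bottom-left of the second — shapes on opposite sides of the vertical midline have swapped in a mirror flip.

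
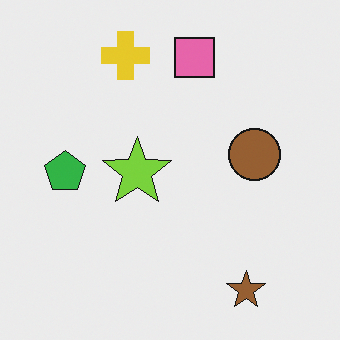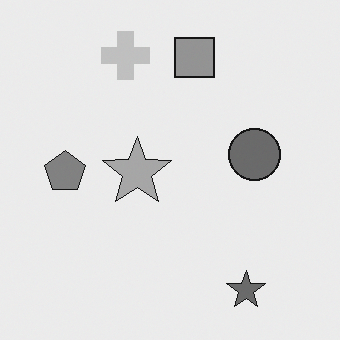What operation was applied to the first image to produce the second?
The transformation is: converted to grayscale.

All color is removed — every shape is now a shade of grey.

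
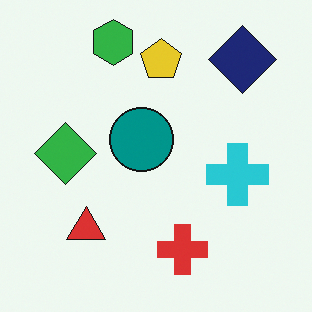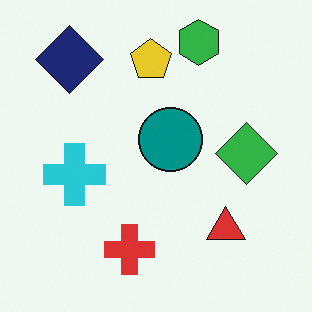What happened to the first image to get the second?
It was flipped horizontally (left ↔ right).

The green diamond is in the left of the first image and the right of the second — shapes on opposite sides of the vertical midline have swapped in a mirror flip.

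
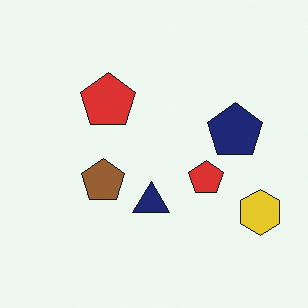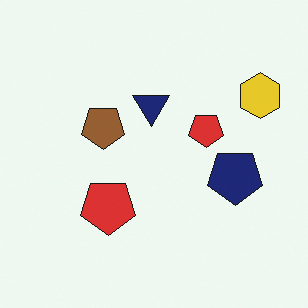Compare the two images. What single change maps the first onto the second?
This is the original image flipped vertically (top ↔ bottom).

The yellow hexagon is in the bottom-right of the first image and the top-right of the second — shapes on opposite sides of the horizontal midline have swapped in a mirror flip.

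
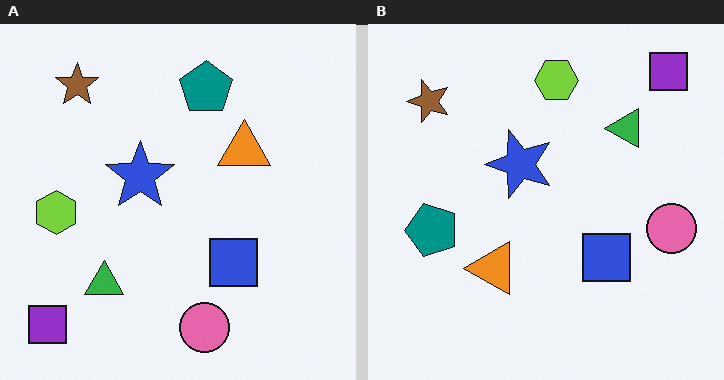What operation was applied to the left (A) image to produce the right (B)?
It was transposed (reflected across the top-left ↔ bottom-right diagonal).

Shapes have swapped their row and column positions — what was in the top-right is now in the bottom-left — a diagonal reflection.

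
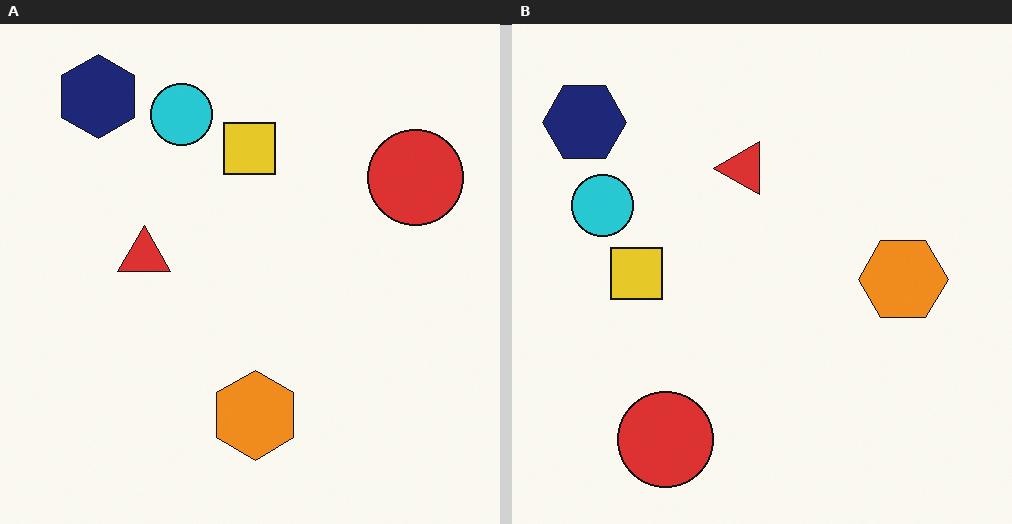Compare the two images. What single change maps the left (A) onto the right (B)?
The right (B) image is the left (A) transposed (reflected across the top-left ↔ bottom-right diagonal).

Shapes have swapped their row and column positions — what was in the top-right is now in the bottom-left — a diagonal reflection.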